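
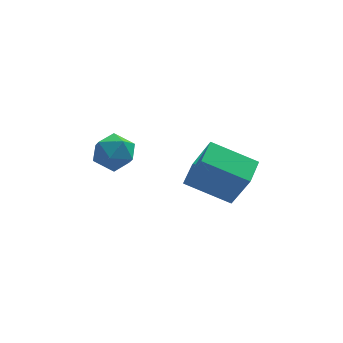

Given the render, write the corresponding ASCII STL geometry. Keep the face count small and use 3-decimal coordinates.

solid 
facet normal -0.958 0.170 0.232
outer loop
vertex -4.144 -4.131 0.024
vertex -3.908 -3.902 0.832
vertex -3.953 -3.299 0.203
endloop
endfacet
facet normal -0.838 0.292 -0.461
outer loop
vertex -4.144 -4.131 0.024
vertex -3.953 -3.299 0.203
vertex -3.671 -3.662 -0.539
endloop
endfacet
facet normal -0.586 -0.309 -0.749
outer loop
vertex -4.144 -4.131 0.024
vertex -3.671 -3.662 -0.539
vertex -3.452 -4.489 -0.369
endloop
endfacet
facet normal -0.549 -0.802 -0.235
outer loop
vertex -4.144 -4.131 0.024
vertex -3.452 -4.489 -0.369
vertex -3.598 -4.638 0.479
endloop
endfacet
facet normal -0.779 -0.506 0.371
outer loop
vertex -4.144 -4.131 0.024
vertex -3.598 -4.638 0.479
vertex -3.908 -3.902 0.832
endloop
endfacet
facet normal -0.332 0.792 -0.513
outer loop
vertex -3.671 -3.662 -0.539
vertex -3.953 -3.299 0.203
vertex -3.142 -3.142 -0.079
endloop
endfacet
facet normal -0.525 0.595 0.608
outer loop
vertex -3.953 -3.299 0.203
vertex -3.908 -3.902 0.832
vertex -3.288 -3.291 0.769
endloop
endfacet
facet normal -0.235 -0.499 0.834
outer loop
vertex -3.908 -3.902 0.832
vertex -3.598 -4.638 0.479
vertex -3.069 -4.118 0.939
endloop
endfacet
facet normal 0.138 -0.979 -0.148
outer loop
vertex -3.598 -4.638 0.479
vertex -3.452 -4.489 -0.369
vertex -2.787 -4.481 0.197
endloop
endfacet
facet normal 0.078 -0.181 -0.980
outer loop
vertex -3.452 -4.489 -0.369
vertex -3.671 -3.662 -0.539
vertex -2.832 -3.878 -0.432
endloop
endfacet
facet normal 0.549 0.802 0.235
outer loop
vertex -2.596 -3.649 0.376
vertex -3.142 -3.142 -0.079
vertex -3.288 -3.291 0.769
endloop
endfacet
facet normal 0.586 0.309 0.749
outer loop
vertex -2.596 -3.649 0.376
vertex -3.288 -3.291 0.769
vertex -3.069 -4.118 0.939
endloop
endfacet
facet normal 0.838 -0.292 0.461
outer loop
vertex -2.596 -3.649 0.376
vertex -3.069 -4.118 0.939
vertex -2.787 -4.481 0.197
endloop
endfacet
facet normal 0.958 -0.170 -0.232
outer loop
vertex -2.596 -3.649 0.376
vertex -2.787 -4.481 0.197
vertex -2.832 -3.878 -0.432
endloop
endfacet
facet normal 0.779 0.506 -0.371
outer loop
vertex -2.596 -3.649 0.376
vertex -2.832 -3.878 -0.432
vertex -3.142 -3.142 -0.079
endloop
endfacet
facet normal -0.138 0.979 0.148
outer loop
vertex -3.288 -3.291 0.769
vertex -3.142 -3.142 -0.079
vertex -3.953 -3.299 0.203
endloop
endfacet
facet normal -0.078 0.181 0.980
outer loop
vertex -3.069 -4.118 0.939
vertex -3.288 -3.291 0.769
vertex -3.908 -3.902 0.832
endloop
endfacet
facet normal 0.332 -0.792 0.513
outer loop
vertex -2.787 -4.481 0.197
vertex -3.069 -4.118 0.939
vertex -3.598 -4.638 0.479
endloop
endfacet
facet normal 0.525 -0.595 -0.608
outer loop
vertex -2.832 -3.878 -0.432
vertex -2.787 -4.481 0.197
vertex -3.452 -4.489 -0.369
endloop
endfacet
facet normal 0.235 0.499 -0.834
outer loop
vertex -3.142 -3.142 -0.079
vertex -2.832 -3.878 -0.432
vertex -3.671 -3.662 -0.539
endloop
endfacet
facet normal -0.846 0.340 0.411
outer loop
vertex -0.319 -4.341 -0.301
vertex 0.189 -3.304 -0.113
vertex -0.879 -3.772 -1.926
endloop
endfacet
facet normal -0.435 -0.886 -0.161
outer loop
vertex 0.771 -4.436 -2.727
vertex -0.319 -4.341 -0.301
vertex -0.879 -3.772 -1.926
endloop
endfacet
facet normal -0.846 0.341 0.410
outer loop
vertex -0.879 -3.772 -1.926
vertex 0.189 -3.304 -0.113
vertex -0.37 -2.735 -1.738
endloop
endfacet
facet normal -0.309 0.314 -0.898
outer loop
vertex -0.37 -2.735 -1.738
vertex 0.771 -4.436 -2.727
vertex -0.879 -3.772 -1.926
endloop
endfacet
facet normal 0.309 -0.314 0.898
outer loop
vertex -0.319 -4.341 -0.301
vertex 1.839 -3.968 -0.914
vertex 0.189 -3.304 -0.113
endloop
endfacet
facet normal -0.435 -0.886 -0.161
outer loop
vertex 1.33 -5.005 -1.102
vertex -0.319 -4.341 -0.301
vertex 0.771 -4.436 -2.727
endloop
endfacet
facet normal 0.309 -0.315 0.897
outer loop
vertex 1.33 -5.005 -1.102
vertex 1.839 -3.968 -0.914
vertex -0.319 -4.341 -0.301
endloop
endfacet
facet normal 0.435 0.886 0.161
outer loop
vertex 0.189 -3.304 -0.113
vertex 1.839 -3.968 -0.914
vertex -0.37 -2.735 -1.738
endloop
endfacet
facet normal -0.309 0.314 -0.897
outer loop
vertex 1.279 -3.399 -2.539
vertex 0.771 -4.436 -2.727
vertex -0.37 -2.735 -1.738
endloop
endfacet
facet normal 0.435 0.886 0.160
outer loop
vertex -0.37 -2.735 -1.738
vertex 1.839 -3.968 -0.914
vertex 1.279 -3.399 -2.539
endloop
endfacet
facet normal 0.846 -0.340 -0.410
outer loop
vertex 1.279 -3.399 -2.539
vertex 1.33 -5.005 -1.102
vertex 0.771 -4.436 -2.727
endloop
endfacet
facet normal 0.846 -0.341 -0.411
outer loop
vertex 1.839 -3.968 -0.914
vertex 1.33 -5.005 -1.102
vertex 1.279 -3.399 -2.539
endloop
endfacet

endsolid


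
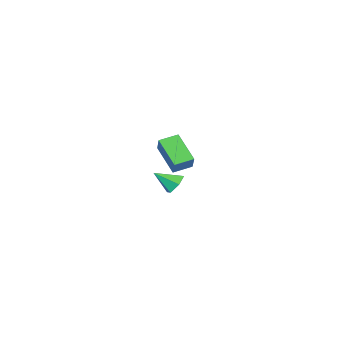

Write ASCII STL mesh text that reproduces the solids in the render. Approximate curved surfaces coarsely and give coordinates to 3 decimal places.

solid 
facet normal -0.950 0.172 0.260
outer loop
vertex 0.641 1.709 4.61
vertex 0.561 2.84 3.567
vertex 0.343 1.072 3.942
endloop
endfacet
facet normal 0.052 -0.734 0.677
outer loop
vertex 1.179 0.92 3.713
vertex 0.641 1.709 4.61
vertex 0.343 1.072 3.942
endloop
endfacet
facet normal -0.950 0.172 0.259
outer loop
vertex 0.343 1.072 3.942
vertex 0.561 2.84 3.567
vertex 0.263 2.202 2.899
endloop
endfacet
facet normal -0.308 -0.657 -0.688
outer loop
vertex 0.263 2.202 2.899
vertex 1.179 0.92 3.713
vertex 0.343 1.072 3.942
endloop
endfacet
facet normal 0.308 0.657 0.688
outer loop
vertex 0.641 1.709 4.61
vertex 1.397 2.688 3.338
vertex 0.561 2.84 3.567
endloop
endfacet
facet normal 0.053 -0.734 0.677
outer loop
vertex 1.477 1.558 4.381
vertex 0.641 1.709 4.61
vertex 1.179 0.92 3.713
endloop
endfacet
facet normal 0.307 0.657 0.688
outer loop
vertex 1.477 1.558 4.381
vertex 1.397 2.688 3.338
vertex 0.641 1.709 4.61
endloop
endfacet
facet normal -0.052 0.734 -0.677
outer loop
vertex 0.561 2.84 3.567
vertex 1.397 2.688 3.338
vertex 0.263 2.202 2.899
endloop
endfacet
facet normal -0.307 -0.657 -0.689
outer loop
vertex 1.099 2.051 2.67
vertex 1.179 0.92 3.713
vertex 0.263 2.202 2.899
endloop
endfacet
facet normal -0.053 0.734 -0.677
outer loop
vertex 0.263 2.202 2.899
vertex 1.397 2.688 3.338
vertex 1.099 2.051 2.67
endloop
endfacet
facet normal 0.950 -0.172 -0.260
outer loop
vertex 1.099 2.051 2.67
vertex 1.477 1.558 4.381
vertex 1.179 0.92 3.713
endloop
endfacet
facet normal 0.950 -0.172 -0.260
outer loop
vertex 1.397 2.688 3.338
vertex 1.477 1.558 4.381
vertex 1.099 2.051 2.67
endloop
endfacet
facet normal -0.717 0.386 -0.581
outer loop
vertex -1.892 -3.349 -0.796
vertex -2.34 -3.689 -0.469
vertex -2.178 -3.091 -0.272
endloop
endfacet
facet normal 0.794 0.591 0.143
outer loop
vertex -1.892 -3.349 -0.796
vertex -2.178 -3.091 -0.272
vertex -1.48 -4.151 0.229
endloop
endfacet
facet normal -0.716 0.386 -0.582
outer loop
vertex -2.178 -3.091 -0.272
vertex -2.34 -3.689 -0.469
vertex -2.626 -3.43 0.055
endloop
endfacet
facet normal 0.205 0.525 0.826
outer loop
vertex -2.178 -3.091 -0.272
vertex -2.626 -3.43 0.055
vertex -1.48 -4.151 0.229
endloop
endfacet
facet normal -0.717 0.385 -0.581
outer loop
vertex -2.626 -3.43 0.055
vertex -2.34 -3.689 -0.469
vertex -2.788 -4.029 -0.142
endloop
endfacet
facet normal -0.285 -0.229 0.931
outer loop
vertex -2.626 -3.43 0.055
vertex -2.788 -4.029 -0.142
vertex -1.48 -4.151 0.229
endloop
endfacet
facet normal -0.717 0.385 -0.582
outer loop
vertex -2.788 -4.029 -0.142
vertex -2.34 -3.689 -0.469
vertex -2.502 -4.287 -0.665
endloop
endfacet
facet normal -0.185 -0.918 0.351
outer loop
vertex -2.788 -4.029 -0.142
vertex -2.502 -4.287 -0.665
vertex -1.48 -4.151 0.229
endloop
endfacet
facet normal -0.717 0.385 -0.582
outer loop
vertex -2.502 -4.287 -0.665
vertex -2.34 -3.689 -0.469
vertex -2.054 -3.947 -0.992
endloop
endfacet
facet normal 0.404 -0.852 -0.332
outer loop
vertex -2.502 -4.287 -0.665
vertex -2.054 -3.947 -0.992
vertex -1.48 -4.151 0.229
endloop
endfacet
facet normal -0.717 0.385 -0.582
outer loop
vertex -2.054 -3.947 -0.992
vertex -2.34 -3.689 -0.469
vertex -1.892 -3.349 -0.796
endloop
endfacet
facet normal 0.894 -0.099 -0.437
outer loop
vertex -2.054 -3.947 -0.992
vertex -1.892 -3.349 -0.796
vertex -1.48 -4.151 0.229
endloop
endfacet

endsolid


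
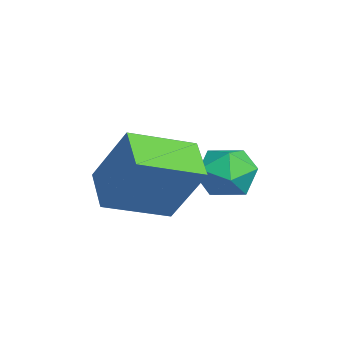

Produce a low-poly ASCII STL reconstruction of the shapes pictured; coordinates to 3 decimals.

solid 
facet normal 0.166 0.939 -0.302
outer loop
vertex 2.187 -0.854 2.328
vertex 1.324 -0.605 2.628
vertex 2.065 -0.547 3.215
endloop
endfacet
facet normal 0.776 0.621 -0.108
outer loop
vertex 2.187 -0.854 2.328
vertex 2.065 -0.547 3.215
vertex 2.632 -1.285 3.043
endloop
endfacet
facet normal 0.859 0.038 -0.511
outer loop
vertex 2.187 -0.854 2.328
vertex 2.632 -1.285 3.043
vertex 2.243 -1.799 2.351
endloop
endfacet
facet normal 0.300 -0.005 -0.954
outer loop
vertex 2.187 -0.854 2.328
vertex 2.243 -1.799 2.351
vertex 1.434 -1.379 2.094
endloop
endfacet
facet normal -0.128 0.551 -0.825
outer loop
vertex 2.187 -0.854 2.328
vertex 1.434 -1.379 2.094
vertex 1.324 -0.605 2.628
endloop
endfacet
facet normal 0.711 0.413 0.569
outer loop
vertex 2.632 -1.285 3.043
vertex 2.065 -0.547 3.215
vertex 2.046 -1.301 3.786
endloop
endfacet
facet normal -0.276 0.926 0.257
outer loop
vertex 2.065 -0.547 3.215
vertex 1.324 -0.605 2.628
vertex 1.237 -0.881 3.529
endloop
endfacet
facet normal -0.753 0.298 -0.587
outer loop
vertex 1.324 -0.605 2.628
vertex 1.434 -1.379 2.094
vertex 0.848 -1.395 2.837
endloop
endfacet
facet normal -0.059 -0.602 -0.797
outer loop
vertex 1.434 -1.379 2.094
vertex 2.243 -1.799 2.351
vertex 1.415 -2.133 2.665
endloop
endfacet
facet normal 0.844 -0.530 -0.081
outer loop
vertex 2.243 -1.799 2.351
vertex 2.632 -1.285 3.043
vertex 2.156 -2.075 3.252
endloop
endfacet
facet normal -0.300 0.005 0.954
outer loop
vertex 1.293 -1.826 3.552
vertex 2.046 -1.301 3.786
vertex 1.237 -0.881 3.529
endloop
endfacet
facet normal -0.859 -0.038 0.511
outer loop
vertex 1.293 -1.826 3.552
vertex 1.237 -0.881 3.529
vertex 0.848 -1.395 2.837
endloop
endfacet
facet normal -0.776 -0.621 0.108
outer loop
vertex 1.293 -1.826 3.552
vertex 0.848 -1.395 2.837
vertex 1.415 -2.133 2.665
endloop
endfacet
facet normal -0.166 -0.939 0.302
outer loop
vertex 1.293 -1.826 3.552
vertex 1.415 -2.133 2.665
vertex 2.156 -2.075 3.252
endloop
endfacet
facet normal 0.128 -0.551 0.825
outer loop
vertex 1.293 -1.826 3.552
vertex 2.156 -2.075 3.252
vertex 2.046 -1.301 3.786
endloop
endfacet
facet normal 0.059 0.602 0.797
outer loop
vertex 1.237 -0.881 3.529
vertex 2.046 -1.301 3.786
vertex 2.065 -0.547 3.215
endloop
endfacet
facet normal -0.844 0.530 0.081
outer loop
vertex 0.848 -1.395 2.837
vertex 1.237 -0.881 3.529
vertex 1.324 -0.605 2.628
endloop
endfacet
facet normal -0.711 -0.413 -0.569
outer loop
vertex 1.415 -2.133 2.665
vertex 0.848 -1.395 2.837
vertex 1.434 -1.379 2.094
endloop
endfacet
facet normal 0.276 -0.926 -0.257
outer loop
vertex 2.156 -2.075 3.252
vertex 1.415 -2.133 2.665
vertex 2.243 -1.799 2.351
endloop
endfacet
facet normal 0.753 -0.298 0.587
outer loop
vertex 2.046 -1.301 3.786
vertex 2.156 -2.075 3.252
vertex 2.632 -1.285 3.043
endloop
endfacet
facet normal -0.316 -0.431 -0.845
outer loop
vertex 3.988 -4.584 2.751
vertex 2.757 -4.817 3.331
vertex 3.343 -2.82 2.092
endloop
endfacet
facet normal 0.891 0.169 -0.421
outer loop
vertex 4.003 -1.923 3.849
vertex 3.988 -4.584 2.751
vertex 3.343 -2.82 2.092
endloop
endfacet
facet normal -0.317 -0.431 -0.845
outer loop
vertex 3.343 -2.82 2.092
vertex 2.757 -4.817 3.331
vertex 2.113 -3.053 2.672
endloop
endfacet
facet normal -0.324 0.886 -0.331
outer loop
vertex 2.113 -3.053 2.672
vertex 4.003 -1.923 3.849
vertex 3.343 -2.82 2.092
endloop
endfacet
facet normal 0.324 -0.886 0.331
outer loop
vertex 3.988 -4.584 2.751
vertex 3.417 -3.92 5.088
vertex 2.757 -4.817 3.331
endloop
endfacet
facet normal 0.892 0.168 -0.420
outer loop
vertex 4.647 -3.687 4.508
vertex 3.988 -4.584 2.751
vertex 4.003 -1.923 3.849
endloop
endfacet
facet normal 0.324 -0.886 0.331
outer loop
vertex 4.647 -3.687 4.508
vertex 3.417 -3.92 5.088
vertex 3.988 -4.584 2.751
endloop
endfacet
facet normal -0.891 -0.168 0.421
outer loop
vertex 2.757 -4.817 3.331
vertex 3.417 -3.92 5.088
vertex 2.113 -3.053 2.672
endloop
endfacet
facet normal -0.324 0.886 -0.331
outer loop
vertex 2.772 -2.156 4.429
vertex 4.003 -1.923 3.849
vertex 2.113 -3.053 2.672
endloop
endfacet
facet normal -0.891 -0.169 0.421
outer loop
vertex 2.113 -3.053 2.672
vertex 3.417 -3.92 5.088
vertex 2.772 -2.156 4.429
endloop
endfacet
facet normal 0.316 0.431 0.845
outer loop
vertex 2.772 -2.156 4.429
vertex 4.647 -3.687 4.508
vertex 4.003 -1.923 3.849
endloop
endfacet
facet normal 0.317 0.431 0.845
outer loop
vertex 3.417 -3.92 5.088
vertex 4.647 -3.687 4.508
vertex 2.772 -2.156 4.429
endloop
endfacet

endsolid


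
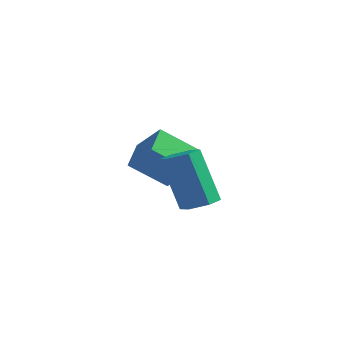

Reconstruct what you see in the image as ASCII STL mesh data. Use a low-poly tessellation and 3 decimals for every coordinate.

solid 
facet normal 0.366 0.017 -0.931
outer loop
vertex 2.971 -0.265 -1.817
vertex 2.446 -0.641 -2.03
vertex 2.402 0.037 -2.035
endloop
endfacet
facet normal 0.408 0.896 0.176
outer loop
vertex 2.971 -0.265 -1.817
vertex 2.402 0.037 -2.035
vertex 2.179 -0.302 0.203
endloop
endfacet
facet normal 0.408 0.896 0.176
outer loop
vertex 2.179 -0.302 0.203
vertex 2.402 0.037 -2.035
vertex 1.61 0.0 -0.015
endloop
endfacet
facet normal -0.365 -0.017 0.931
outer loop
vertex 2.179 -0.302 0.203
vertex 1.61 0.0 -0.015
vertex 1.654 -0.679 -0.01
endloop
endfacet
facet normal 0.364 0.017 -0.931
outer loop
vertex 2.402 0.037 -2.035
vertex 2.446 -0.641 -2.03
vertex 1.877 -0.339 -2.247
endloop
endfacet
facet normal -0.520 0.833 -0.189
outer loop
vertex 2.402 0.037 -2.035
vertex 1.877 -0.339 -2.247
vertex 1.61 0.0 -0.015
endloop
endfacet
facet normal -0.520 0.833 -0.189
outer loop
vertex 1.61 0.0 -0.015
vertex 1.877 -0.339 -2.247
vertex 1.085 -0.376 -0.227
endloop
endfacet
facet normal -0.364 -0.017 0.931
outer loop
vertex 1.61 0.0 -0.015
vertex 1.085 -0.376 -0.227
vertex 1.654 -0.679 -0.01
endloop
endfacet
facet normal 0.365 0.018 -0.931
outer loop
vertex 1.877 -0.339 -2.247
vertex 2.446 -0.641 -2.03
vertex 1.921 -1.018 -2.243
endloop
endfacet
facet normal -0.929 -0.062 -0.365
outer loop
vertex 1.877 -0.339 -2.247
vertex 1.921 -1.018 -2.243
vertex 1.085 -0.376 -0.227
endloop
endfacet
facet normal -0.929 -0.062 -0.365
outer loop
vertex 1.085 -0.376 -0.227
vertex 1.921 -1.018 -2.243
vertex 1.129 -1.055 -0.223
endloop
endfacet
facet normal -0.365 -0.018 0.931
outer loop
vertex 1.085 -0.376 -0.227
vertex 1.129 -1.055 -0.223
vertex 1.654 -0.679 -0.01
endloop
endfacet
facet normal 0.365 0.017 -0.931
outer loop
vertex 1.921 -1.018 -2.243
vertex 2.446 -0.641 -2.03
vertex 2.49 -1.32 -2.025
endloop
endfacet
facet normal -0.408 -0.896 -0.176
outer loop
vertex 1.921 -1.018 -2.243
vertex 2.49 -1.32 -2.025
vertex 1.129 -1.055 -0.223
endloop
endfacet
facet normal -0.408 -0.896 -0.176
outer loop
vertex 1.129 -1.055 -0.223
vertex 2.49 -1.32 -2.025
vertex 1.698 -1.357 -0.005
endloop
endfacet
facet normal -0.366 -0.017 0.931
outer loop
vertex 1.129 -1.055 -0.223
vertex 1.698 -1.357 -0.005
vertex 1.654 -0.679 -0.01
endloop
endfacet
facet normal 0.364 0.017 -0.931
outer loop
vertex 2.49 -1.32 -2.025
vertex 2.446 -0.641 -2.03
vertex 3.015 -0.944 -1.813
endloop
endfacet
facet normal 0.520 -0.833 0.189
outer loop
vertex 2.49 -1.32 -2.025
vertex 3.015 -0.944 -1.813
vertex 1.698 -1.357 -0.005
endloop
endfacet
facet normal 0.520 -0.833 0.189
outer loop
vertex 1.698 -1.357 -0.005
vertex 3.015 -0.944 -1.813
vertex 2.223 -0.981 0.207
endloop
endfacet
facet normal -0.364 -0.017 0.931
outer loop
vertex 1.698 -1.357 -0.005
vertex 2.223 -0.981 0.207
vertex 1.654 -0.679 -0.01
endloop
endfacet
facet normal 0.365 0.018 -0.931
outer loop
vertex 3.015 -0.944 -1.813
vertex 2.446 -0.641 -2.03
vertex 2.971 -0.265 -1.817
endloop
endfacet
facet normal 0.929 0.062 0.365
outer loop
vertex 3.015 -0.944 -1.813
vertex 2.971 -0.265 -1.817
vertex 2.223 -0.981 0.207
endloop
endfacet
facet normal 0.929 0.062 0.365
outer loop
vertex 2.223 -0.981 0.207
vertex 2.971 -0.265 -1.817
vertex 2.179 -0.302 0.203
endloop
endfacet
facet normal -0.365 -0.018 0.931
outer loop
vertex 2.223 -0.981 0.207
vertex 2.179 -0.302 0.203
vertex 1.654 -0.679 -0.01
endloop
endfacet
facet normal -0.734 0.031 -0.679
outer loop
vertex -2.058 1.33 -1.856
vertex -2.519 2.427 -1.308
vertex -1.07 2.257 -2.882
endloop
endfacet
facet normal 0.352 -0.838 -0.418
outer loop
vertex -0.021 2.213 -1.912
vertex -2.058 1.33 -1.856
vertex -1.07 2.257 -2.882
endloop
endfacet
facet normal -0.734 0.031 -0.679
outer loop
vertex -1.07 2.257 -2.882
vertex -2.519 2.427 -1.308
vertex -1.531 3.354 -2.334
endloop
endfacet
facet normal 0.581 0.546 -0.604
outer loop
vertex -1.531 3.354 -2.334
vertex -0.021 2.213 -1.912
vertex -1.07 2.257 -2.882
endloop
endfacet
facet normal -0.581 -0.546 0.604
outer loop
vertex -2.058 1.33 -1.856
vertex -1.47 2.383 -0.338
vertex -2.519 2.427 -1.308
endloop
endfacet
facet normal 0.352 -0.838 -0.418
outer loop
vertex -1.009 1.286 -0.886
vertex -2.058 1.33 -1.856
vertex -0.021 2.213 -1.912
endloop
endfacet
facet normal -0.581 -0.546 0.604
outer loop
vertex -1.009 1.286 -0.886
vertex -1.47 2.383 -0.338
vertex -2.058 1.33 -1.856
endloop
endfacet
facet normal -0.352 0.838 0.418
outer loop
vertex -2.519 2.427 -1.308
vertex -1.47 2.383 -0.338
vertex -1.531 3.354 -2.334
endloop
endfacet
facet normal 0.581 0.546 -0.604
outer loop
vertex -0.482 3.31 -1.364
vertex -0.021 2.213 -1.912
vertex -1.531 3.354 -2.334
endloop
endfacet
facet normal -0.352 0.838 0.418
outer loop
vertex -1.531 3.354 -2.334
vertex -1.47 2.383 -0.338
vertex -0.482 3.31 -1.364
endloop
endfacet
facet normal 0.734 -0.031 0.679
outer loop
vertex -0.482 3.31 -1.364
vertex -1.009 1.286 -0.886
vertex -0.021 2.213 -1.912
endloop
endfacet
facet normal 0.734 -0.031 0.679
outer loop
vertex -1.47 2.383 -0.338
vertex -1.009 1.286 -0.886
vertex -0.482 3.31 -1.364
endloop
endfacet

endsolid


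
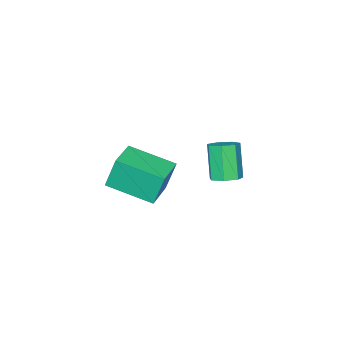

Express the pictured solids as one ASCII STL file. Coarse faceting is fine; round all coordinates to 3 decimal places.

solid 
facet normal -0.919 -0.380 -0.105
outer loop
vertex -3.47 -1.599 1.649
vertex -4.188 0.294 1.09
vertex -3.172 -1.916 0.193
endloop
endfacet
facet normal 0.342 -0.901 0.266
outer loop
vertex -1.812 -1.354 0.35
vertex -3.47 -1.599 1.649
vertex -3.172 -1.916 0.193
endloop
endfacet
facet normal -0.919 -0.380 -0.105
outer loop
vertex -3.172 -1.916 0.193
vertex -4.188 0.294 1.09
vertex -3.89 -0.023 -0.366
endloop
endfacet
facet normal 0.197 -0.208 -0.958
outer loop
vertex -3.89 -0.023 -0.366
vertex -1.812 -1.354 0.35
vertex -3.172 -1.916 0.193
endloop
endfacet
facet normal -0.197 0.208 0.958
outer loop
vertex -3.47 -1.599 1.649
vertex -2.828 0.856 1.247
vertex -4.188 0.294 1.09
endloop
endfacet
facet normal 0.342 -0.901 0.266
outer loop
vertex -2.11 -1.037 1.806
vertex -3.47 -1.599 1.649
vertex -1.812 -1.354 0.35
endloop
endfacet
facet normal -0.197 0.208 0.958
outer loop
vertex -2.11 -1.037 1.806
vertex -2.828 0.856 1.247
vertex -3.47 -1.599 1.649
endloop
endfacet
facet normal -0.342 0.901 -0.266
outer loop
vertex -4.188 0.294 1.09
vertex -2.828 0.856 1.247
vertex -3.89 -0.023 -0.366
endloop
endfacet
facet normal 0.197 -0.208 -0.958
outer loop
vertex -2.53 0.539 -0.209
vertex -1.812 -1.354 0.35
vertex -3.89 -0.023 -0.366
endloop
endfacet
facet normal -0.342 0.901 -0.266
outer loop
vertex -3.89 -0.023 -0.366
vertex -2.828 0.856 1.247
vertex -2.53 0.539 -0.209
endloop
endfacet
facet normal 0.919 0.380 0.105
outer loop
vertex -2.53 0.539 -0.209
vertex -2.11 -1.037 1.806
vertex -1.812 -1.354 0.35
endloop
endfacet
facet normal 0.919 0.380 0.105
outer loop
vertex -2.828 0.856 1.247
vertex -2.11 -1.037 1.806
vertex -2.53 0.539 -0.209
endloop
endfacet
facet normal 0.320 0.365 -0.874
outer loop
vertex -2.334 4.226 3.174
vertex -2.815 3.929 2.874
vertex -2.803 4.518 3.124
endloop
endfacet
facet normal 0.428 0.769 0.476
outer loop
vertex -2.334 4.226 3.174
vertex -2.803 4.518 3.124
vertex -2.843 3.648 4.565
endloop
endfacet
facet normal 0.428 0.769 0.476
outer loop
vertex -2.843 3.648 4.565
vertex -2.803 4.518 3.124
vertex -3.312 3.94 4.515
endloop
endfacet
facet normal -0.319 -0.363 0.875
outer loop
vertex -2.843 3.648 4.565
vertex -3.312 3.94 4.515
vertex -3.325 3.351 4.266
endloop
endfacet
facet normal 0.320 0.365 -0.875
outer loop
vertex -2.803 4.518 3.124
vertex -2.815 3.929 2.874
vertex -3.282 4.367 2.886
endloop
endfacet
facet normal -0.393 0.891 0.226
outer loop
vertex -2.803 4.518 3.124
vertex -3.282 4.367 2.886
vertex -3.312 3.94 4.515
endloop
endfacet
facet normal -0.393 0.891 0.226
outer loop
vertex -3.312 3.94 4.515
vertex -3.282 4.367 2.886
vertex -3.791 3.789 4.277
endloop
endfacet
facet normal -0.320 -0.363 0.875
outer loop
vertex -3.312 3.94 4.515
vertex -3.791 3.789 4.277
vertex -3.325 3.351 4.266
endloop
endfacet
facet normal 0.320 0.365 -0.875
outer loop
vertex -3.282 4.367 2.886
vertex -2.815 3.929 2.874
vertex -3.409 3.886 2.639
endloop
endfacet
facet normal -0.919 0.342 -0.194
outer loop
vertex -3.282 4.367 2.886
vertex -3.409 3.886 2.639
vertex -3.791 3.789 4.277
endloop
endfacet
facet normal -0.919 0.342 -0.194
outer loop
vertex -3.791 3.789 4.277
vertex -3.409 3.886 2.639
vertex -3.918 3.308 4.03
endloop
endfacet
facet normal -0.321 -0.364 0.874
outer loop
vertex -3.791 3.789 4.277
vertex -3.918 3.308 4.03
vertex -3.325 3.351 4.266
endloop
endfacet
facet normal 0.320 0.363 -0.875
outer loop
vertex -3.409 3.886 2.639
vertex -2.815 3.929 2.874
vertex -3.089 3.437 2.57
endloop
endfacet
facet normal -0.752 -0.464 -0.468
outer loop
vertex -3.409 3.886 2.639
vertex -3.089 3.437 2.57
vertex -3.918 3.308 4.03
endloop
endfacet
facet normal -0.753 -0.463 -0.468
outer loop
vertex -3.918 3.308 4.03
vertex -3.089 3.437 2.57
vertex -3.599 2.859 3.961
endloop
endfacet
facet normal -0.322 -0.363 0.875
outer loop
vertex -3.918 3.308 4.03
vertex -3.599 2.859 3.961
vertex -3.325 3.351 4.266
endloop
endfacet
facet normal 0.320 0.363 -0.875
outer loop
vertex -3.089 3.437 2.57
vertex -2.815 3.929 2.874
vertex -2.563 3.359 2.73
endloop
endfacet
facet normal -0.018 -0.921 -0.389
outer loop
vertex -3.089 3.437 2.57
vertex -2.563 3.359 2.73
vertex -3.599 2.859 3.961
endloop
endfacet
facet normal -0.018 -0.921 -0.389
outer loop
vertex -3.599 2.859 3.961
vertex -2.563 3.359 2.73
vertex -3.073 2.781 4.121
endloop
endfacet
facet normal -0.320 -0.364 0.875
outer loop
vertex -3.599 2.859 3.961
vertex -3.073 2.781 4.121
vertex -3.325 3.351 4.266
endloop
endfacet
facet normal 0.322 0.363 -0.874
outer loop
vertex -2.563 3.359 2.73
vertex -2.815 3.929 2.874
vertex -2.227 3.709 2.999
endloop
endfacet
facet normal 0.728 -0.685 -0.018
outer loop
vertex -2.563 3.359 2.73
vertex -2.227 3.709 2.999
vertex -3.073 2.781 4.121
endloop
endfacet
facet normal 0.728 -0.685 -0.018
outer loop
vertex -3.073 2.781 4.121
vertex -2.227 3.709 2.999
vertex -2.736 3.132 4.39
endloop
endfacet
facet normal -0.319 -0.364 0.875
outer loop
vertex -3.073 2.781 4.121
vertex -2.736 3.132 4.39
vertex -3.325 3.351 4.266
endloop
endfacet
facet normal 0.322 0.363 -0.875
outer loop
vertex -2.227 3.709 2.999
vertex -2.815 3.929 2.874
vertex -2.334 4.226 3.174
endloop
endfacet
facet normal 0.928 0.068 0.367
outer loop
vertex -2.227 3.709 2.999
vertex -2.334 4.226 3.174
vertex -2.736 3.132 4.39
endloop
endfacet
facet normal 0.928 0.068 0.368
outer loop
vertex -2.736 3.132 4.39
vertex -2.334 4.226 3.174
vertex -2.843 3.648 4.565
endloop
endfacet
facet normal -0.319 -0.363 0.875
outer loop
vertex -2.736 3.132 4.39
vertex -2.843 3.648 4.565
vertex -3.325 3.351 4.266
endloop
endfacet

endsolid


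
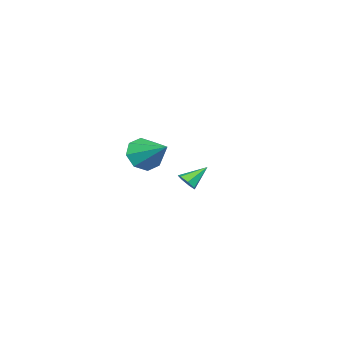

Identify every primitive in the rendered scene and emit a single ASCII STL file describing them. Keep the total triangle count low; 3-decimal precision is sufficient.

solid 
facet normal -0.326 -0.816 -0.477
outer loop
vertex 4.006 3.448 -0.215
vertex 3.665 3.073 0.659
vertex 3.275 3.655 -0.069
endloop
endfacet
facet normal 0.119 0.817 -0.564
outer loop
vertex 4.006 3.448 -0.215
vertex 3.275 3.655 -0.069
vertex 4.295 4.647 1.581
endloop
endfacet
facet normal -0.326 -0.816 -0.477
outer loop
vertex 3.275 3.655 -0.069
vertex 3.665 3.073 0.659
vertex 2.773 3.521 0.503
endloop
endfacet
facet normal -0.476 0.852 -0.218
outer loop
vertex 3.275 3.655 -0.069
vertex 2.773 3.521 0.503
vertex 4.295 4.647 1.581
endloop
endfacet
facet normal -0.326 -0.816 -0.477
outer loop
vertex 2.773 3.521 0.503
vertex 3.665 3.073 0.659
vertex 2.793 3.125 1.167
endloop
endfacet
facet normal -0.708 0.597 0.377
outer loop
vertex 2.773 3.521 0.503
vertex 2.793 3.125 1.167
vertex 4.295 4.647 1.581
endloop
endfacet
facet normal -0.327 -0.816 -0.477
outer loop
vertex 2.793 3.125 1.167
vertex 3.665 3.073 0.659
vertex 3.324 2.698 1.533
endloop
endfacet
facet normal -0.443 0.199 0.874
outer loop
vertex 2.793 3.125 1.167
vertex 3.324 2.698 1.533
vertex 4.295 4.647 1.581
endloop
endfacet
facet normal -0.327 -0.816 -0.477
outer loop
vertex 3.324 2.698 1.533
vertex 3.665 3.073 0.659
vertex 4.054 2.491 1.387
endloop
endfacet
facet normal 0.166 -0.107 0.980
outer loop
vertex 3.324 2.698 1.533
vertex 4.054 2.491 1.387
vertex 4.295 4.647 1.581
endloop
endfacet
facet normal -0.326 -0.816 -0.478
outer loop
vertex 4.054 2.491 1.387
vertex 3.665 3.073 0.659
vertex 4.557 2.625 0.815
endloop
endfacet
facet normal 0.760 -0.142 0.635
outer loop
vertex 4.054 2.491 1.387
vertex 4.557 2.625 0.815
vertex 4.295 4.647 1.581
endloop
endfacet
facet normal -0.327 -0.816 -0.476
outer loop
vertex 4.557 2.625 0.815
vertex 3.665 3.073 0.659
vertex 4.536 3.021 0.151
endloop
endfacet
facet normal 0.993 0.115 0.037
outer loop
vertex 4.557 2.625 0.815
vertex 4.536 3.021 0.151
vertex 4.295 4.647 1.581
endloop
endfacet
facet normal -0.327 -0.815 -0.478
outer loop
vertex 4.536 3.021 0.151
vertex 3.665 3.073 0.659
vertex 4.006 3.448 -0.215
endloop
endfacet
facet normal 0.728 0.511 -0.458
outer loop
vertex 4.536 3.021 0.151
vertex 4.006 3.448 -0.215
vertex 4.295 4.647 1.581
endloop
endfacet
facet normal 0.631 -0.479 -0.610
outer loop
vertex -2.183 1.762 -2.86
vertex -2.556 1.895 -3.35
vertex -2.076 2.232 -3.118
endloop
endfacet
facet normal 0.467 0.341 0.815
outer loop
vertex -2.183 1.762 -2.86
vertex -2.076 2.232 -3.118
vertex -3.464 2.585 -2.47
endloop
endfacet
facet normal 0.631 -0.477 -0.612
outer loop
vertex -2.076 2.232 -3.118
vertex -2.556 1.895 -3.35
vertex -2.331 2.449 -3.55
endloop
endfacet
facet normal 0.347 0.904 0.250
outer loop
vertex -2.076 2.232 -3.118
vertex -2.331 2.449 -3.55
vertex -3.464 2.585 -2.47
endloop
endfacet
facet normal 0.632 -0.477 -0.610
outer loop
vertex -2.331 2.449 -3.55
vertex -2.556 1.895 -3.35
vertex -2.754 2.249 -3.832
endloop
endfacet
facet normal -0.210 0.918 -0.336
outer loop
vertex -2.331 2.449 -3.55
vertex -2.754 2.249 -3.832
vertex -3.464 2.585 -2.47
endloop
endfacet
facet normal 0.630 -0.479 -0.611
outer loop
vertex -2.754 2.249 -3.832
vertex -2.556 1.895 -3.35
vertex -3.029 1.783 -3.75
endloop
endfacet
facet normal -0.782 0.373 -0.500
outer loop
vertex -2.754 2.249 -3.832
vertex -3.029 1.783 -3.75
vertex -3.464 2.585 -2.47
endloop
endfacet
facet normal 0.630 -0.479 -0.611
outer loop
vertex -3.029 1.783 -3.75
vertex -2.556 1.895 -3.35
vertex -2.947 1.402 -3.367
endloop
endfacet
facet normal -0.940 -0.321 -0.118
outer loop
vertex -3.029 1.783 -3.75
vertex -2.947 1.402 -3.367
vertex -3.464 2.585 -2.47
endloop
endfacet
facet normal 0.630 -0.478 -0.612
outer loop
vertex -2.947 1.402 -3.367
vertex -2.556 1.895 -3.35
vertex -2.57 1.392 -2.971
endloop
endfacet
facet normal -0.564 -0.641 0.521
outer loop
vertex -2.947 1.402 -3.367
vertex -2.57 1.392 -2.971
vertex -3.464 2.585 -2.47
endloop
endfacet
facet normal 0.632 -0.478 -0.611
outer loop
vertex -2.57 1.392 -2.971
vertex -2.556 1.895 -3.35
vertex -2.183 1.762 -2.86
endloop
endfacet
facet normal 0.063 -0.346 0.936
outer loop
vertex -2.57 1.392 -2.971
vertex -2.183 1.762 -2.86
vertex -3.464 2.585 -2.47
endloop
endfacet

endsolid


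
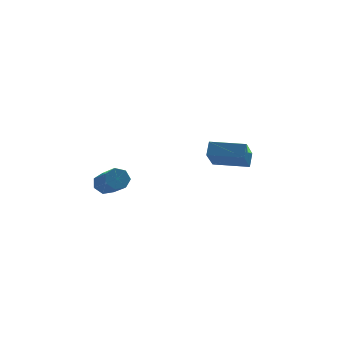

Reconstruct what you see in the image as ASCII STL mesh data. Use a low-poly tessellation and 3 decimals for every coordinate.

solid 
facet normal -0.873 0.486 -0.030
outer loop
vertex 2.152 -2.991 2.512
vertex 2.727 -2.028 1.371
vertex 1.882 -3.511 1.937
endloop
endfacet
facet normal -0.360 -0.602 0.713
outer loop
vertex 3.393 -4.352 1.989
vertex 2.152 -2.991 2.512
vertex 1.882 -3.511 1.937
endloop
endfacet
facet normal -0.873 0.486 -0.030
outer loop
vertex 1.882 -3.511 1.937
vertex 2.727 -2.028 1.371
vertex 2.458 -2.547 0.797
endloop
endfacet
facet normal -0.328 -0.633 -0.701
outer loop
vertex 2.458 -2.547 0.797
vertex 3.393 -4.352 1.989
vertex 1.882 -3.511 1.937
endloop
endfacet
facet normal 0.329 0.634 0.700
outer loop
vertex 2.152 -2.991 2.512
vertex 4.238 -2.869 1.423
vertex 2.727 -2.028 1.371
endloop
endfacet
facet normal -0.360 -0.602 0.713
outer loop
vertex 3.662 -3.833 2.563
vertex 2.152 -2.991 2.512
vertex 3.393 -4.352 1.989
endloop
endfacet
facet normal 0.329 0.633 0.701
outer loop
vertex 3.662 -3.833 2.563
vertex 4.238 -2.869 1.423
vertex 2.152 -2.991 2.512
endloop
endfacet
facet normal 0.360 0.602 -0.713
outer loop
vertex 2.727 -2.028 1.371
vertex 4.238 -2.869 1.423
vertex 2.458 -2.547 0.797
endloop
endfacet
facet normal -0.329 -0.633 -0.700
outer loop
vertex 3.968 -3.389 0.848
vertex 3.393 -4.352 1.989
vertex 2.458 -2.547 0.797
endloop
endfacet
facet normal 0.360 0.602 -0.713
outer loop
vertex 2.458 -2.547 0.797
vertex 4.238 -2.869 1.423
vertex 3.968 -3.389 0.848
endloop
endfacet
facet normal 0.873 -0.486 0.030
outer loop
vertex 3.968 -3.389 0.848
vertex 3.662 -3.833 2.563
vertex 3.393 -4.352 1.989
endloop
endfacet
facet normal 0.873 -0.486 0.030
outer loop
vertex 4.238 -2.869 1.423
vertex 3.662 -3.833 2.563
vertex 3.968 -3.389 0.848
endloop
endfacet
facet normal -0.141 0.808 -0.572
outer loop
vertex -2.1 -3.205 0.474
vertex -2.698 -3.225 0.593
vertex -2.259 -2.932 0.899
endloop
endfacet
facet normal 0.943 0.285 0.170
outer loop
vertex -2.1 -3.205 0.474
vertex -2.259 -2.932 0.899
vertex -1.864 -4.555 1.428
endloop
endfacet
facet normal 0.943 0.285 0.170
outer loop
vertex -1.864 -4.555 1.428
vertex -2.259 -2.932 0.899
vertex -2.023 -4.282 1.853
endloop
endfacet
facet normal 0.141 -0.808 0.572
outer loop
vertex -1.864 -4.555 1.428
vertex -2.023 -4.282 1.853
vertex -2.462 -4.575 1.547
endloop
endfacet
facet normal -0.142 0.809 -0.571
outer loop
vertex -2.259 -2.932 0.899
vertex -2.698 -3.225 0.593
vertex -2.748 -2.88 1.094
endloop
endfacet
facet normal 0.354 0.580 0.733
outer loop
vertex -2.259 -2.932 0.899
vertex -2.748 -2.88 1.094
vertex -2.023 -4.282 1.853
endloop
endfacet
facet normal 0.354 0.580 0.734
outer loop
vertex -2.023 -4.282 1.853
vertex -2.748 -2.88 1.094
vertex -2.513 -4.23 2.048
endloop
endfacet
facet normal 0.142 -0.809 0.571
outer loop
vertex -2.023 -4.282 1.853
vertex -2.513 -4.23 2.048
vertex -2.462 -4.575 1.547
endloop
endfacet
facet normal -0.141 0.809 -0.571
outer loop
vertex -2.748 -2.88 1.094
vertex -2.698 -3.225 0.593
vertex -3.2 -3.088 0.911
endloop
endfacet
facet normal -0.503 0.439 0.745
outer loop
vertex -2.748 -2.88 1.094
vertex -3.2 -3.088 0.911
vertex -2.513 -4.23 2.048
endloop
endfacet
facet normal -0.504 0.438 0.744
outer loop
vertex -2.513 -4.23 2.048
vertex -3.2 -3.088 0.911
vertex -2.964 -4.438 1.865
endloop
endfacet
facet normal 0.141 -0.809 0.571
outer loop
vertex -2.513 -4.23 2.048
vertex -2.964 -4.438 1.865
vertex -2.462 -4.575 1.547
endloop
endfacet
facet normal -0.141 0.808 -0.571
outer loop
vertex -3.2 -3.088 0.911
vertex -2.698 -3.225 0.593
vertex -3.273 -3.399 0.489
endloop
endfacet
facet normal -0.980 -0.034 0.195
outer loop
vertex -3.2 -3.088 0.911
vertex -3.273 -3.399 0.489
vertex -2.964 -4.438 1.865
endloop
endfacet
facet normal -0.980 -0.032 0.196
outer loop
vertex -2.964 -4.438 1.865
vertex -3.273 -3.399 0.489
vertex -3.038 -4.749 1.443
endloop
endfacet
facet normal 0.141 -0.809 0.571
outer loop
vertex -2.964 -4.438 1.865
vertex -3.038 -4.749 1.443
vertex -2.462 -4.575 1.547
endloop
endfacet
facet normal -0.141 0.809 -0.571
outer loop
vertex -3.273 -3.399 0.489
vertex -2.698 -3.225 0.593
vertex -2.913 -3.579 0.145
endloop
endfacet
facet normal -0.720 -0.480 -0.502
outer loop
vertex -3.273 -3.399 0.489
vertex -2.913 -3.579 0.145
vertex -3.038 -4.749 1.443
endloop
endfacet
facet normal -0.720 -0.480 -0.502
outer loop
vertex -3.038 -4.749 1.443
vertex -2.913 -3.579 0.145
vertex -2.678 -4.929 1.099
endloop
endfacet
facet normal 0.141 -0.809 0.571
outer loop
vertex -3.038 -4.749 1.443
vertex -2.678 -4.929 1.099
vertex -2.462 -4.575 1.547
endloop
endfacet
facet normal -0.141 0.809 -0.571
outer loop
vertex -2.913 -3.579 0.145
vertex -2.698 -3.225 0.593
vertex -2.391 -3.492 0.139
endloop
endfacet
facet normal 0.085 -0.565 -0.821
outer loop
vertex -2.913 -3.579 0.145
vertex -2.391 -3.492 0.139
vertex -2.678 -4.929 1.099
endloop
endfacet
facet normal 0.083 -0.565 -0.821
outer loop
vertex -2.678 -4.929 1.099
vertex -2.391 -3.492 0.139
vertex -2.155 -4.843 1.093
endloop
endfacet
facet normal 0.140 -0.809 0.572
outer loop
vertex -2.678 -4.929 1.099
vertex -2.155 -4.843 1.093
vertex -2.462 -4.575 1.547
endloop
endfacet
facet normal -0.141 0.809 -0.571
outer loop
vertex -2.391 -3.492 0.139
vertex -2.698 -3.225 0.593
vertex -2.1 -3.205 0.474
endloop
endfacet
facet normal 0.823 -0.225 -0.522
outer loop
vertex -2.391 -3.492 0.139
vertex -2.1 -3.205 0.474
vertex -2.155 -4.843 1.093
endloop
endfacet
facet normal 0.823 -0.225 -0.522
outer loop
vertex -2.155 -4.843 1.093
vertex -2.1 -3.205 0.474
vertex -1.864 -4.555 1.428
endloop
endfacet
facet normal 0.141 -0.808 0.572
outer loop
vertex -2.155 -4.843 1.093
vertex -1.864 -4.555 1.428
vertex -2.462 -4.575 1.547
endloop
endfacet

endsolid


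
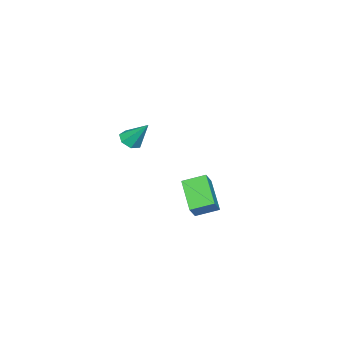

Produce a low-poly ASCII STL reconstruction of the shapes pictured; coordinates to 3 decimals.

solid 
facet normal -0.019 -0.622 -0.783
outer loop
vertex 2.062 -2.938 2.341
vertex 1.785 -2.492 1.993
vertex 2.4 -2.606 2.069
endloop
endfacet
facet normal 0.744 -0.250 0.619
outer loop
vertex 2.062 -2.938 2.341
vertex 2.4 -2.606 2.069
vertex 1.815 -1.528 3.207
endloop
endfacet
facet normal -0.019 -0.622 -0.783
outer loop
vertex 2.4 -2.606 2.069
vertex 1.785 -2.492 1.993
vertex 2.275 -2.188 1.74
endloop
endfacet
facet normal 0.921 0.371 0.122
outer loop
vertex 2.4 -2.606 2.069
vertex 2.275 -2.188 1.74
vertex 1.815 -1.528 3.207
endloop
endfacet
facet normal -0.018 -0.622 -0.783
outer loop
vertex 2.275 -2.188 1.74
vertex 1.785 -2.492 1.993
vertex 1.781 -1.999 1.601
endloop
endfacet
facet normal 0.409 0.873 -0.265
outer loop
vertex 2.275 -2.188 1.74
vertex 1.781 -1.999 1.601
vertex 1.815 -1.528 3.207
endloop
endfacet
facet normal -0.021 -0.622 -0.782
outer loop
vertex 1.781 -1.999 1.601
vertex 1.785 -2.492 1.993
vertex 1.29 -2.181 1.759
endloop
endfacet
facet normal -0.406 0.879 -0.249
outer loop
vertex 1.781 -1.999 1.601
vertex 1.29 -2.181 1.759
vertex 1.815 -1.528 3.207
endloop
endfacet
facet normal -0.020 -0.622 -0.783
outer loop
vertex 1.29 -2.181 1.759
vertex 1.785 -2.492 1.993
vertex 1.172 -2.598 2.093
endloop
endfacet
facet normal -0.910 0.383 0.157
outer loop
vertex 1.29 -2.181 1.759
vertex 1.172 -2.598 2.093
vertex 1.815 -1.528 3.207
endloop
endfacet
facet normal -0.020 -0.622 -0.783
outer loop
vertex 1.172 -2.598 2.093
vertex 1.785 -2.492 1.993
vertex 1.516 -2.935 2.352
endloop
endfacet
facet normal -0.723 -0.240 0.648
outer loop
vertex 1.172 -2.598 2.093
vertex 1.516 -2.935 2.352
vertex 1.815 -1.528 3.207
endloop
endfacet
facet normal -0.019 -0.622 -0.782
outer loop
vertex 1.516 -2.935 2.352
vertex 1.785 -2.492 1.993
vertex 2.062 -2.938 2.341
endloop
endfacet
facet normal 0.014 -0.521 0.853
outer loop
vertex 1.516 -2.935 2.352
vertex 2.062 -2.938 2.341
vertex 1.815 -1.528 3.207
endloop
endfacet
facet normal -0.615 -0.579 0.535
outer loop
vertex -2.787 -2.431 -2.915
vertex -3.384 -1.389 -2.473
vertex -3.385 -2.466 -3.64
endloop
endfacet
facet normal 0.466 -0.815 -0.345
outer loop
vertex -2.136 -1.291 -4.727
vertex -2.787 -2.431 -2.915
vertex -3.385 -2.466 -3.64
endloop
endfacet
facet normal -0.615 -0.579 0.535
outer loop
vertex -3.385 -2.466 -3.64
vertex -3.384 -1.389 -2.473
vertex -3.982 -1.424 -3.198
endloop
endfacet
facet normal -0.636 -0.037 -0.771
outer loop
vertex -3.982 -1.424 -3.198
vertex -2.136 -1.291 -4.727
vertex -3.385 -2.466 -3.64
endloop
endfacet
facet normal 0.636 0.037 0.771
outer loop
vertex -2.787 -2.431 -2.915
vertex -2.135 -0.214 -3.56
vertex -3.384 -1.389 -2.473
endloop
endfacet
facet normal 0.466 -0.815 -0.345
outer loop
vertex -1.538 -1.256 -4.002
vertex -2.787 -2.431 -2.915
vertex -2.136 -1.291 -4.727
endloop
endfacet
facet normal 0.636 0.037 0.771
outer loop
vertex -1.538 -1.256 -4.002
vertex -2.135 -0.214 -3.56
vertex -2.787 -2.431 -2.915
endloop
endfacet
facet normal -0.466 0.815 0.345
outer loop
vertex -3.384 -1.389 -2.473
vertex -2.135 -0.214 -3.56
vertex -3.982 -1.424 -3.198
endloop
endfacet
facet normal -0.636 -0.037 -0.771
outer loop
vertex -2.733 -0.249 -4.285
vertex -2.136 -1.291 -4.727
vertex -3.982 -1.424 -3.198
endloop
endfacet
facet normal -0.466 0.815 0.345
outer loop
vertex -3.982 -1.424 -3.198
vertex -2.135 -0.214 -3.56
vertex -2.733 -0.249 -4.285
endloop
endfacet
facet normal 0.615 0.579 -0.535
outer loop
vertex -2.733 -0.249 -4.285
vertex -1.538 -1.256 -4.002
vertex -2.136 -1.291 -4.727
endloop
endfacet
facet normal 0.615 0.579 -0.535
outer loop
vertex -2.135 -0.214 -3.56
vertex -1.538 -1.256 -4.002
vertex -2.733 -0.249 -4.285
endloop
endfacet

endsolid


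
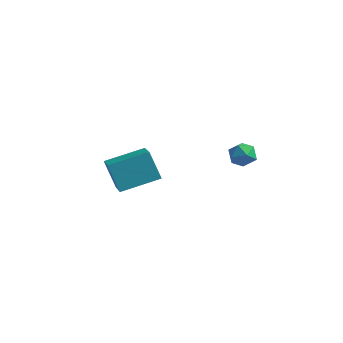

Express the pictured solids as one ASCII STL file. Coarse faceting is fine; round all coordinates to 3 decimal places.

solid 
facet normal 0.378 -0.140 0.915
outer loop
vertex 1.782 -2.214 0.589
vertex 1.281 -2.585 0.739
vertex 1.807 -2.846 0.482
endloop
endfacet
facet normal 0.899 -0.038 0.437
outer loop
vertex 1.782 -2.214 0.589
vertex 1.807 -2.846 0.482
vertex 2.037 -2.437 0.045
endloop
endfacet
facet normal 0.793 0.596 0.128
outer loop
vertex 1.782 -2.214 0.589
vertex 2.037 -2.437 0.045
vertex 1.653 -1.923 0.032
endloop
endfacet
facet normal 0.207 0.886 0.415
outer loop
vertex 1.782 -2.214 0.589
vertex 1.653 -1.923 0.032
vertex 1.186 -2.015 0.462
endloop
endfacet
facet normal -0.049 0.430 0.902
outer loop
vertex 1.782 -2.214 0.589
vertex 1.186 -2.015 0.462
vertex 1.281 -2.585 0.739
endloop
endfacet
facet normal 0.838 -0.542 -0.066
outer loop
vertex 2.037 -2.437 0.045
vertex 1.807 -2.846 0.482
vertex 1.694 -2.945 -0.142
endloop
endfacet
facet normal -0.004 -0.706 0.708
outer loop
vertex 1.807 -2.846 0.482
vertex 1.281 -2.585 0.739
vertex 1.227 -3.037 0.288
endloop
endfacet
facet normal -0.695 0.217 0.685
outer loop
vertex 1.281 -2.585 0.739
vertex 1.186 -2.015 0.462
vertex 0.843 -2.523 0.275
endloop
endfacet
facet normal -0.281 0.955 -0.101
outer loop
vertex 1.186 -2.015 0.462
vertex 1.653 -1.923 0.032
vertex 1.073 -2.114 -0.162
endloop
endfacet
facet normal 0.668 0.484 -0.565
outer loop
vertex 1.653 -1.923 0.032
vertex 2.037 -2.437 0.045
vertex 1.599 -2.375 -0.419
endloop
endfacet
facet normal -0.207 -0.886 -0.415
outer loop
vertex 1.098 -2.746 -0.269
vertex 1.694 -2.945 -0.142
vertex 1.227 -3.037 0.288
endloop
endfacet
facet normal -0.793 -0.596 -0.128
outer loop
vertex 1.098 -2.746 -0.269
vertex 1.227 -3.037 0.288
vertex 0.843 -2.523 0.275
endloop
endfacet
facet normal -0.899 0.038 -0.437
outer loop
vertex 1.098 -2.746 -0.269
vertex 0.843 -2.523 0.275
vertex 1.073 -2.114 -0.162
endloop
endfacet
facet normal -0.378 0.140 -0.915
outer loop
vertex 1.098 -2.746 -0.269
vertex 1.073 -2.114 -0.162
vertex 1.599 -2.375 -0.419
endloop
endfacet
facet normal 0.049 -0.430 -0.902
outer loop
vertex 1.098 -2.746 -0.269
vertex 1.599 -2.375 -0.419
vertex 1.694 -2.945 -0.142
endloop
endfacet
facet normal 0.281 -0.955 0.101
outer loop
vertex 1.227 -3.037 0.288
vertex 1.694 -2.945 -0.142
vertex 1.807 -2.846 0.482
endloop
endfacet
facet normal -0.668 -0.484 0.565
outer loop
vertex 0.843 -2.523 0.275
vertex 1.227 -3.037 0.288
vertex 1.281 -2.585 0.739
endloop
endfacet
facet normal -0.838 0.542 0.066
outer loop
vertex 1.073 -2.114 -0.162
vertex 0.843 -2.523 0.275
vertex 1.186 -2.015 0.462
endloop
endfacet
facet normal 0.004 0.706 -0.708
outer loop
vertex 1.599 -2.375 -0.419
vertex 1.073 -2.114 -0.162
vertex 1.653 -1.923 0.032
endloop
endfacet
facet normal 0.695 -0.217 -0.685
outer loop
vertex 1.694 -2.945 -0.142
vertex 1.599 -2.375 -0.419
vertex 2.037 -2.437 0.045
endloop
endfacet
facet normal -0.541 0.708 -0.455
outer loop
vertex -4.657 -2.836 -2.098
vertex -3.425 -1.604 -1.647
vertex -3.969 -3.084 -3.303
endloop
endfacet
facet normal -0.685 -0.684 -0.250
outer loop
vertex -3.195 -4.096 -2.653
vertex -4.657 -2.836 -2.098
vertex -3.969 -3.084 -3.303
endloop
endfacet
facet normal -0.541 0.708 -0.455
outer loop
vertex -3.969 -3.084 -3.303
vertex -3.425 -1.604 -1.647
vertex -2.736 -1.852 -2.852
endloop
endfacet
facet normal 0.488 -0.176 -0.855
outer loop
vertex -2.736 -1.852 -2.852
vertex -3.195 -4.096 -2.653
vertex -3.969 -3.084 -3.303
endloop
endfacet
facet normal -0.488 0.175 0.855
outer loop
vertex -4.657 -2.836 -2.098
vertex -2.651 -2.616 -0.997
vertex -3.425 -1.604 -1.647
endloop
endfacet
facet normal -0.685 -0.684 -0.251
outer loop
vertex -3.884 -3.848 -1.448
vertex -4.657 -2.836 -2.098
vertex -3.195 -4.096 -2.653
endloop
endfacet
facet normal -0.488 0.176 0.855
outer loop
vertex -3.884 -3.848 -1.448
vertex -2.651 -2.616 -0.997
vertex -4.657 -2.836 -2.098
endloop
endfacet
facet normal 0.685 0.685 0.251
outer loop
vertex -3.425 -1.604 -1.647
vertex -2.651 -2.616 -0.997
vertex -2.736 -1.852 -2.852
endloop
endfacet
facet normal 0.489 -0.176 -0.855
outer loop
vertex -1.963 -2.864 -2.202
vertex -3.195 -4.096 -2.653
vertex -2.736 -1.852 -2.852
endloop
endfacet
facet normal 0.685 0.684 0.250
outer loop
vertex -2.736 -1.852 -2.852
vertex -2.651 -2.616 -0.997
vertex -1.963 -2.864 -2.202
endloop
endfacet
facet normal 0.541 -0.707 0.455
outer loop
vertex -1.963 -2.864 -2.202
vertex -3.884 -3.848 -1.448
vertex -3.195 -4.096 -2.653
endloop
endfacet
facet normal 0.541 -0.708 0.454
outer loop
vertex -2.651 -2.616 -0.997
vertex -3.884 -3.848 -1.448
vertex -1.963 -2.864 -2.202
endloop
endfacet

endsolid


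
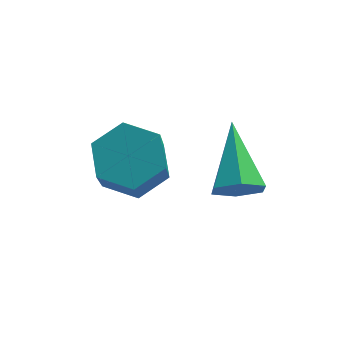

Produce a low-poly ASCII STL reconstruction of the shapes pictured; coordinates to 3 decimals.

solid 
facet normal 0.073 0.572 -0.817
outer loop
vertex -2.402 3.887 2.019
vertex -3.322 4.262 2.2
vertex -2.507 4.714 2.589
endloop
endfacet
facet normal 0.992 0.044 0.119
outer loop
vertex -2.402 3.887 2.019
vertex -2.507 4.714 2.589
vertex -2.537 2.823 3.539
endloop
endfacet
facet normal 0.992 0.044 0.120
outer loop
vertex -2.537 2.823 3.539
vertex -2.507 4.714 2.589
vertex -2.643 3.65 4.109
endloop
endfacet
facet normal -0.072 -0.572 0.817
outer loop
vertex -2.537 2.823 3.539
vertex -2.643 3.65 4.109
vertex -3.458 3.198 3.72
endloop
endfacet
facet normal 0.072 0.572 -0.817
outer loop
vertex -2.507 4.714 2.589
vertex -3.322 4.262 2.2
vertex -3.428 5.089 2.77
endloop
endfacet
facet normal 0.406 0.731 0.548
outer loop
vertex -2.507 4.714 2.589
vertex -3.428 5.089 2.77
vertex -2.643 3.65 4.109
endloop
endfacet
facet normal 0.406 0.731 0.548
outer loop
vertex -2.643 3.65 4.109
vertex -3.428 5.089 2.77
vertex -3.563 4.025 4.29
endloop
endfacet
facet normal -0.073 -0.572 0.817
outer loop
vertex -2.643 3.65 4.109
vertex -3.563 4.025 4.29
vertex -3.458 3.198 3.72
endloop
endfacet
facet normal 0.072 0.572 -0.817
outer loop
vertex -3.428 5.089 2.77
vertex -3.322 4.262 2.2
vertex -4.243 4.637 2.381
endloop
endfacet
facet normal -0.586 0.687 0.429
outer loop
vertex -3.428 5.089 2.77
vertex -4.243 4.637 2.381
vertex -3.563 4.025 4.29
endloop
endfacet
facet normal -0.586 0.687 0.429
outer loop
vertex -3.563 4.025 4.29
vertex -4.243 4.637 2.381
vertex -4.378 3.573 3.901
endloop
endfacet
facet normal -0.073 -0.572 0.817
outer loop
vertex -3.563 4.025 4.29
vertex -4.378 3.573 3.901
vertex -3.458 3.198 3.72
endloop
endfacet
facet normal 0.072 0.572 -0.817
outer loop
vertex -4.243 4.637 2.381
vertex -3.322 4.262 2.2
vertex -4.137 3.81 1.811
endloop
endfacet
facet normal -0.992 -0.045 -0.119
outer loop
vertex -4.243 4.637 2.381
vertex -4.137 3.81 1.811
vertex -4.378 3.573 3.901
endloop
endfacet
facet normal -0.992 -0.044 -0.119
outer loop
vertex -4.378 3.573 3.901
vertex -4.137 3.81 1.811
vertex -4.273 2.746 3.331
endloop
endfacet
facet normal -0.073 -0.572 0.817
outer loop
vertex -4.378 3.573 3.901
vertex -4.273 2.746 3.331
vertex -3.458 3.198 3.72
endloop
endfacet
facet normal 0.073 0.572 -0.817
outer loop
vertex -4.137 3.81 1.811
vertex -3.322 4.262 2.2
vertex -3.217 3.435 1.63
endloop
endfacet
facet normal -0.406 -0.731 -0.548
outer loop
vertex -4.137 3.81 1.811
vertex -3.217 3.435 1.63
vertex -4.273 2.746 3.331
endloop
endfacet
facet normal -0.406 -0.732 -0.548
outer loop
vertex -4.273 2.746 3.331
vertex -3.217 3.435 1.63
vertex -3.352 2.371 3.15
endloop
endfacet
facet normal -0.072 -0.572 0.817
outer loop
vertex -4.273 2.746 3.331
vertex -3.352 2.371 3.15
vertex -3.458 3.198 3.72
endloop
endfacet
facet normal 0.073 0.572 -0.817
outer loop
vertex -3.217 3.435 1.63
vertex -3.322 4.262 2.2
vertex -2.402 3.887 2.019
endloop
endfacet
facet normal 0.586 -0.687 -0.429
outer loop
vertex -3.217 3.435 1.63
vertex -2.402 3.887 2.019
vertex -3.352 2.371 3.15
endloop
endfacet
facet normal 0.586 -0.687 -0.429
outer loop
vertex -3.352 2.371 3.15
vertex -2.402 3.887 2.019
vertex -2.537 2.823 3.539
endloop
endfacet
facet normal -0.072 -0.572 0.817
outer loop
vertex -3.352 2.371 3.15
vertex -2.537 2.823 3.539
vertex -3.458 3.198 3.72
endloop
endfacet
facet normal 0.020 -0.873 -0.488
outer loop
vertex -0.165 2.19 3.056
vertex -0.791 1.986 3.395
vertex -0.821 2.346 2.75
endloop
endfacet
facet normal 0.437 0.678 -0.591
outer loop
vertex -0.165 2.19 3.056
vertex -0.821 2.346 2.75
vertex -0.829 3.794 4.405
endloop
endfacet
facet normal 0.019 -0.873 -0.488
outer loop
vertex -0.821 2.346 2.75
vertex -0.791 1.986 3.395
vertex -1.446 2.143 3.089
endloop
endfacet
facet normal -0.516 0.644 -0.566
outer loop
vertex -0.821 2.346 2.75
vertex -1.446 2.143 3.089
vertex -0.829 3.794 4.405
endloop
endfacet
facet normal 0.018 -0.873 -0.487
outer loop
vertex -1.446 2.143 3.089
vertex -0.791 1.986 3.395
vertex -1.416 1.783 3.735
endloop
endfacet
facet normal -0.960 0.224 0.169
outer loop
vertex -1.446 2.143 3.089
vertex -1.416 1.783 3.735
vertex -0.829 3.794 4.405
endloop
endfacet
facet normal 0.019 -0.874 -0.486
outer loop
vertex -1.416 1.783 3.735
vertex -0.791 1.986 3.395
vertex -0.761 1.627 4.041
endloop
endfacet
facet normal -0.449 -0.162 0.879
outer loop
vertex -1.416 1.783 3.735
vertex -0.761 1.627 4.041
vertex -0.829 3.794 4.405
endloop
endfacet
facet normal 0.020 -0.874 -0.486
outer loop
vertex -0.761 1.627 4.041
vertex -0.791 1.986 3.395
vertex -0.136 1.83 3.702
endloop
endfacet
facet normal 0.505 -0.128 0.854
outer loop
vertex -0.761 1.627 4.041
vertex -0.136 1.83 3.702
vertex -0.829 3.794 4.405
endloop
endfacet
facet normal 0.021 -0.873 -0.487
outer loop
vertex -0.136 1.83 3.702
vertex -0.791 1.986 3.395
vertex -0.165 2.19 3.056
endloop
endfacet
facet normal 0.949 0.292 0.120
outer loop
vertex -0.136 1.83 3.702
vertex -0.165 2.19 3.056
vertex -0.829 3.794 4.405
endloop
endfacet

endsolid


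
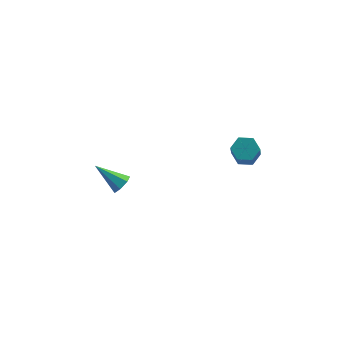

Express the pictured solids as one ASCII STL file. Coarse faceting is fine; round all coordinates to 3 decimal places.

solid 
facet normal 0.776 -0.255 -0.577
outer loop
vertex -2.609 -2.702 -2.17
vertex -3.042 -3.044 -2.601
vertex -2.84 -2.374 -2.626
endloop
endfacet
facet normal 0.245 0.842 0.481
outer loop
vertex -2.609 -2.702 -2.17
vertex -2.84 -2.374 -2.626
vertex -4.578 -2.536 -1.459
endloop
endfacet
facet normal 0.776 -0.255 -0.577
outer loop
vertex -2.84 -2.374 -2.626
vertex -3.042 -3.044 -2.601
vertex -3.223 -2.55 -3.063
endloop
endfacet
facet normal -0.219 0.956 -0.193
outer loop
vertex -2.84 -2.374 -2.626
vertex -3.223 -2.55 -3.063
vertex -4.578 -2.536 -1.459
endloop
endfacet
facet normal 0.775 -0.256 -0.577
outer loop
vertex -3.223 -2.55 -3.063
vertex -3.042 -3.044 -2.601
vertex -3.47 -3.098 -3.152
endloop
endfacet
facet normal -0.695 0.409 -0.591
outer loop
vertex -3.223 -2.55 -3.063
vertex -3.47 -3.098 -3.152
vertex -4.578 -2.536 -1.459
endloop
endfacet
facet normal 0.775 -0.256 -0.577
outer loop
vertex -3.47 -3.098 -3.152
vertex -3.042 -3.044 -2.601
vertex -3.395 -3.605 -2.826
endloop
endfacet
facet normal -0.825 -0.387 -0.412
outer loop
vertex -3.47 -3.098 -3.152
vertex -3.395 -3.605 -2.826
vertex -4.578 -2.536 -1.459
endloop
endfacet
facet normal 0.776 -0.257 -0.577
outer loop
vertex -3.395 -3.605 -2.826
vertex -3.042 -3.044 -2.601
vertex -3.054 -3.689 -2.33
endloop
endfacet
facet normal -0.511 -0.834 0.210
outer loop
vertex -3.395 -3.605 -2.826
vertex -3.054 -3.689 -2.33
vertex -4.578 -2.536 -1.459
endloop
endfacet
facet normal 0.776 -0.257 -0.576
outer loop
vertex -3.054 -3.689 -2.33
vertex -3.042 -3.044 -2.601
vertex -2.704 -3.287 -2.038
endloop
endfacet
facet normal 0.011 -0.594 0.805
outer loop
vertex -3.054 -3.689 -2.33
vertex -2.704 -3.287 -2.038
vertex -4.578 -2.536 -1.459
endloop
endfacet
facet normal 0.776 -0.256 -0.576
outer loop
vertex -2.704 -3.287 -2.038
vertex -3.042 -3.044 -2.601
vertex -2.609 -2.702 -2.17
endloop
endfacet
facet normal 0.347 0.152 0.925
outer loop
vertex -2.704 -3.287 -2.038
vertex -2.609 -2.702 -2.17
vertex -4.578 -2.536 -1.459
endloop
endfacet
facet normal 0.011 0.584 -0.812
outer loop
vertex 4.278 -2.437 1.188
vertex 3.871 -3.003 0.775
vertex 3.468 -2.43 1.182
endloop
endfacet
facet normal 0.003 0.812 0.583
outer loop
vertex 4.278 -2.437 1.188
vertex 3.468 -2.43 1.182
vertex 4.256 -3.65 2.877
endloop
endfacet
facet normal 0.002 0.812 0.584
outer loop
vertex 4.256 -3.65 2.877
vertex 3.468 -2.43 1.182
vertex 3.446 -3.644 2.871
endloop
endfacet
facet normal -0.010 -0.583 0.812
outer loop
vertex 4.256 -3.65 2.877
vertex 3.446 -3.644 2.871
vertex 3.849 -4.217 2.465
endloop
endfacet
facet normal 0.009 0.583 -0.812
outer loop
vertex 3.468 -2.43 1.182
vertex 3.871 -3.003 0.775
vertex 3.061 -2.997 0.77
endloop
endfacet
facet normal -0.865 0.413 0.286
outer loop
vertex 3.468 -2.43 1.182
vertex 3.061 -2.997 0.77
vertex 3.446 -3.644 2.871
endloop
endfacet
facet normal -0.864 0.414 0.286
outer loop
vertex 3.446 -3.644 2.871
vertex 3.061 -2.997 0.77
vertex 3.039 -4.21 2.459
endloop
endfacet
facet normal -0.011 -0.583 0.812
outer loop
vertex 3.446 -3.644 2.871
vertex 3.039 -4.21 2.459
vertex 3.849 -4.217 2.465
endloop
endfacet
facet normal 0.009 0.583 -0.812
outer loop
vertex 3.061 -2.997 0.77
vertex 3.871 -3.003 0.775
vertex 3.464 -3.57 0.363
endloop
endfacet
facet normal -0.867 -0.399 -0.298
outer loop
vertex 3.061 -2.997 0.77
vertex 3.464 -3.57 0.363
vertex 3.039 -4.21 2.459
endloop
endfacet
facet normal -0.867 -0.399 -0.298
outer loop
vertex 3.039 -4.21 2.459
vertex 3.464 -3.57 0.363
vertex 3.442 -4.783 2.052
endloop
endfacet
facet normal -0.011 -0.584 0.812
outer loop
vertex 3.039 -4.21 2.459
vertex 3.442 -4.783 2.052
vertex 3.849 -4.217 2.465
endloop
endfacet
facet normal 0.010 0.583 -0.812
outer loop
vertex 3.464 -3.57 0.363
vertex 3.871 -3.003 0.775
vertex 4.274 -3.576 0.369
endloop
endfacet
facet normal -0.002 -0.812 -0.583
outer loop
vertex 3.464 -3.57 0.363
vertex 4.274 -3.576 0.369
vertex 3.442 -4.783 2.052
endloop
endfacet
facet normal -0.003 -0.812 -0.584
outer loop
vertex 3.442 -4.783 2.052
vertex 4.274 -3.576 0.369
vertex 4.252 -4.79 2.058
endloop
endfacet
facet normal -0.011 -0.584 0.812
outer loop
vertex 3.442 -4.783 2.052
vertex 4.252 -4.79 2.058
vertex 3.849 -4.217 2.465
endloop
endfacet
facet normal 0.011 0.583 -0.812
outer loop
vertex 4.274 -3.576 0.369
vertex 3.871 -3.003 0.775
vertex 4.681 -3.01 0.781
endloop
endfacet
facet normal 0.864 -0.413 -0.286
outer loop
vertex 4.274 -3.576 0.369
vertex 4.681 -3.01 0.781
vertex 4.252 -4.79 2.058
endloop
endfacet
facet normal 0.865 -0.413 -0.286
outer loop
vertex 4.252 -4.79 2.058
vertex 4.681 -3.01 0.781
vertex 4.659 -4.223 2.47
endloop
endfacet
facet normal -0.009 -0.583 0.812
outer loop
vertex 4.252 -4.79 2.058
vertex 4.659 -4.223 2.47
vertex 3.849 -4.217 2.465
endloop
endfacet
facet normal 0.011 0.584 -0.812
outer loop
vertex 4.681 -3.01 0.781
vertex 3.871 -3.003 0.775
vertex 4.278 -2.437 1.188
endloop
endfacet
facet normal 0.867 0.399 0.298
outer loop
vertex 4.681 -3.01 0.781
vertex 4.278 -2.437 1.188
vertex 4.659 -4.223 2.47
endloop
endfacet
facet normal 0.867 0.399 0.298
outer loop
vertex 4.659 -4.223 2.47
vertex 4.278 -2.437 1.188
vertex 4.256 -3.65 2.877
endloop
endfacet
facet normal -0.009 -0.583 0.812
outer loop
vertex 4.659 -4.223 2.47
vertex 4.256 -3.65 2.877
vertex 3.849 -4.217 2.465
endloop
endfacet

endsolid


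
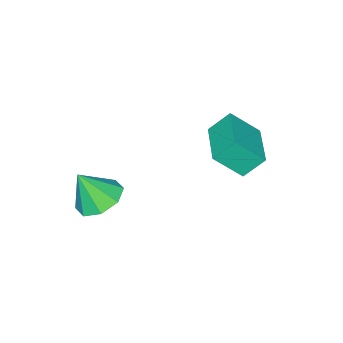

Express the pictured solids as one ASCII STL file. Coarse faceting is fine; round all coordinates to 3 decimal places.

solid 
facet normal -0.322 0.360 -0.875
outer loop
vertex 1.664 -0.628 -1.22
vertex 0.97 0.003 -0.705
vertex 1.983 0.104 -1.036
endloop
endfacet
facet normal 0.907 -0.414 0.076
outer loop
vertex 1.664 -0.628 -1.22
vertex 1.983 0.104 -1.036
vertex 1.51 -0.603 0.765
endloop
endfacet
facet normal -0.322 0.361 -0.875
outer loop
vertex 1.983 0.104 -1.036
vertex 0.97 0.003 -0.705
vertex 1.709 0.776 -0.658
endloop
endfacet
facet normal 0.926 0.197 0.321
outer loop
vertex 1.983 0.104 -1.036
vertex 1.709 0.776 -0.658
vertex 1.51 -0.603 0.765
endloop
endfacet
facet normal -0.321 0.360 -0.876
outer loop
vertex 1.709 0.776 -0.658
vertex 0.97 0.003 -0.705
vertex 1.002 0.996 -0.308
endloop
endfacet
facet normal 0.499 0.587 0.638
outer loop
vertex 1.709 0.776 -0.658
vertex 1.002 0.996 -0.308
vertex 1.51 -0.603 0.765
endloop
endfacet
facet normal -0.321 0.360 -0.876
outer loop
vertex 1.002 0.996 -0.308
vertex 0.97 0.003 -0.705
vertex 0.276 0.634 -0.191
endloop
endfacet
facet normal -0.126 0.525 0.842
outer loop
vertex 1.002 0.996 -0.308
vertex 0.276 0.634 -0.191
vertex 1.51 -0.603 0.765
endloop
endfacet
facet normal -0.321 0.360 -0.876
outer loop
vertex 0.276 0.634 -0.191
vertex 0.97 0.003 -0.705
vertex -0.043 -0.097 -0.375
endloop
endfacet
facet normal -0.581 0.049 0.813
outer loop
vertex 0.276 0.634 -0.191
vertex -0.043 -0.097 -0.375
vertex 1.51 -0.603 0.765
endloop
endfacet
facet normal -0.321 0.361 -0.876
outer loop
vertex -0.043 -0.097 -0.375
vertex 0.97 0.003 -0.705
vertex 0.232 -0.77 -0.753
endloop
endfacet
facet normal -0.600 -0.564 0.567
outer loop
vertex -0.043 -0.097 -0.375
vertex 0.232 -0.77 -0.753
vertex 1.51 -0.603 0.765
endloop
endfacet
facet normal -0.321 0.361 -0.876
outer loop
vertex 0.232 -0.77 -0.753
vertex 0.97 0.003 -0.705
vertex 0.939 -0.99 -1.103
endloop
endfacet
facet normal -0.173 -0.953 0.250
outer loop
vertex 0.232 -0.77 -0.753
vertex 0.939 -0.99 -1.103
vertex 1.51 -0.603 0.765
endloop
endfacet
facet normal -0.321 0.361 -0.875
outer loop
vertex 0.939 -0.99 -1.103
vertex 0.97 0.003 -0.705
vertex 1.664 -0.628 -1.22
endloop
endfacet
facet normal 0.452 -0.891 0.046
outer loop
vertex 0.939 -0.99 -1.103
vertex 1.664 -0.628 -1.22
vertex 1.51 -0.603 0.765
endloop
endfacet
facet normal -0.709 -0.703 -0.055
outer loop
vertex -2.984 2.058 2.042
vertex -3.614 2.624 2.934
vertex -3.755 2.92 0.951
endloop
endfacet
facet normal 0.512 -0.460 -0.725
outer loop
vertex -2.266 4.396 1.066
vertex -2.984 2.058 2.042
vertex -3.755 2.92 0.951
endloop
endfacet
facet normal -0.709 -0.703 -0.055
outer loop
vertex -3.755 2.92 0.951
vertex -3.614 2.624 2.934
vertex -4.385 3.486 1.843
endloop
endfacet
facet normal -0.485 0.542 -0.686
outer loop
vertex -4.385 3.486 1.843
vertex -2.266 4.396 1.066
vertex -3.755 2.92 0.951
endloop
endfacet
facet normal 0.485 -0.542 0.686
outer loop
vertex -2.984 2.058 2.042
vertex -2.125 4.1 3.049
vertex -3.614 2.624 2.934
endloop
endfacet
facet normal 0.512 -0.460 -0.725
outer loop
vertex -1.495 3.534 2.157
vertex -2.984 2.058 2.042
vertex -2.266 4.396 1.066
endloop
endfacet
facet normal 0.485 -0.542 0.686
outer loop
vertex -1.495 3.534 2.157
vertex -2.125 4.1 3.049
vertex -2.984 2.058 2.042
endloop
endfacet
facet normal -0.512 0.460 0.725
outer loop
vertex -3.614 2.624 2.934
vertex -2.125 4.1 3.049
vertex -4.385 3.486 1.843
endloop
endfacet
facet normal -0.485 0.542 -0.686
outer loop
vertex -2.896 4.962 1.958
vertex -2.266 4.396 1.066
vertex -4.385 3.486 1.843
endloop
endfacet
facet normal -0.512 0.460 0.725
outer loop
vertex -4.385 3.486 1.843
vertex -2.125 4.1 3.049
vertex -2.896 4.962 1.958
endloop
endfacet
facet normal 0.709 0.703 0.055
outer loop
vertex -2.896 4.962 1.958
vertex -1.495 3.534 2.157
vertex -2.266 4.396 1.066
endloop
endfacet
facet normal 0.709 0.703 0.055
outer loop
vertex -2.125 4.1 3.049
vertex -1.495 3.534 2.157
vertex -2.896 4.962 1.958
endloop
endfacet

endsolid


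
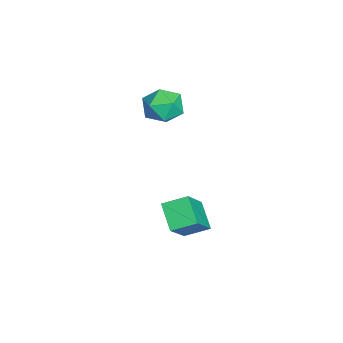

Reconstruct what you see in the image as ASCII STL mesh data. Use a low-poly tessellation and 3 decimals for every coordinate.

solid 
facet normal -0.625 0.214 0.750
outer loop
vertex 1.26 -2.926 1.991
vertex 0.847 -3.565 1.829
vertex 1.439 -3.602 2.333
endloop
endfacet
facet normal 0.029 0.457 0.889
outer loop
vertex 1.26 -2.926 1.991
vertex 1.439 -3.602 2.333
vertex 2.005 -3.135 2.074
endloop
endfacet
facet normal 0.214 0.906 0.365
outer loop
vertex 1.26 -2.926 1.991
vertex 2.005 -3.135 2.074
vertex 1.763 -2.81 1.409
endloop
endfacet
facet normal -0.329 0.939 -0.097
outer loop
vertex 1.26 -2.926 1.991
vertex 1.763 -2.81 1.409
vertex 1.048 -3.076 1.258
endloop
endfacet
facet normal -0.847 0.512 0.140
outer loop
vertex 1.26 -2.926 1.991
vertex 1.048 -3.076 1.258
vertex 0.847 -3.565 1.829
endloop
endfacet
facet normal 0.480 -0.098 0.872
outer loop
vertex 2.005 -3.135 2.074
vertex 1.439 -3.602 2.333
vertex 2.052 -3.904 1.962
endloop
endfacet
facet normal -0.582 -0.491 0.648
outer loop
vertex 1.439 -3.602 2.333
vertex 0.847 -3.565 1.829
vertex 1.337 -4.17 1.811
endloop
endfacet
facet normal -0.941 -0.008 -0.338
outer loop
vertex 0.847 -3.565 1.829
vertex 1.048 -3.076 1.258
vertex 1.095 -3.845 1.146
endloop
endfacet
facet normal -0.101 0.683 -0.723
outer loop
vertex 1.048 -3.076 1.258
vertex 1.763 -2.81 1.409
vertex 1.661 -3.378 0.887
endloop
endfacet
facet normal 0.777 0.629 0.024
outer loop
vertex 1.763 -2.81 1.409
vertex 2.005 -3.135 2.074
vertex 2.253 -3.415 1.391
endloop
endfacet
facet normal 0.329 -0.939 0.097
outer loop
vertex 1.84 -4.054 1.229
vertex 2.052 -3.904 1.962
vertex 1.337 -4.17 1.811
endloop
endfacet
facet normal -0.214 -0.906 -0.365
outer loop
vertex 1.84 -4.054 1.229
vertex 1.337 -4.17 1.811
vertex 1.095 -3.845 1.146
endloop
endfacet
facet normal -0.029 -0.457 -0.889
outer loop
vertex 1.84 -4.054 1.229
vertex 1.095 -3.845 1.146
vertex 1.661 -3.378 0.887
endloop
endfacet
facet normal 0.625 -0.214 -0.750
outer loop
vertex 1.84 -4.054 1.229
vertex 1.661 -3.378 0.887
vertex 2.253 -3.415 1.391
endloop
endfacet
facet normal 0.847 -0.512 -0.140
outer loop
vertex 1.84 -4.054 1.229
vertex 2.253 -3.415 1.391
vertex 2.052 -3.904 1.962
endloop
endfacet
facet normal 0.101 -0.683 0.723
outer loop
vertex 1.337 -4.17 1.811
vertex 2.052 -3.904 1.962
vertex 1.439 -3.602 2.333
endloop
endfacet
facet normal -0.777 -0.629 -0.024
outer loop
vertex 1.095 -3.845 1.146
vertex 1.337 -4.17 1.811
vertex 0.847 -3.565 1.829
endloop
endfacet
facet normal -0.480 0.098 -0.872
outer loop
vertex 1.661 -3.378 0.887
vertex 1.095 -3.845 1.146
vertex 1.048 -3.076 1.258
endloop
endfacet
facet normal 0.582 0.491 -0.648
outer loop
vertex 2.253 -3.415 1.391
vertex 1.661 -3.378 0.887
vertex 1.763 -2.81 1.409
endloop
endfacet
facet normal 0.941 0.008 0.338
outer loop
vertex 2.052 -3.904 1.962
vertex 2.253 -3.415 1.391
vertex 2.005 -3.135 2.074
endloop
endfacet
facet normal -0.656 0.239 -0.716
outer loop
vertex 3.048 -3.038 -2.45
vertex 2.984 -2.177 -2.104
vertex 3.875 -2.715 -3.1
endloop
endfacet
facet normal 0.069 -0.926 -0.372
outer loop
vertex 4.996 -3.123 -1.876
vertex 3.048 -3.038 -2.45
vertex 3.875 -2.715 -3.1
endloop
endfacet
facet normal -0.656 0.238 -0.716
outer loop
vertex 3.875 -2.715 -3.1
vertex 2.984 -2.177 -2.104
vertex 3.81 -1.854 -2.754
endloop
endfacet
facet normal 0.752 0.294 -0.590
outer loop
vertex 3.81 -1.854 -2.754
vertex 4.996 -3.123 -1.876
vertex 3.875 -2.715 -3.1
endloop
endfacet
facet normal -0.752 -0.293 0.591
outer loop
vertex 3.048 -3.038 -2.45
vertex 4.105 -2.585 -0.88
vertex 2.984 -2.177 -2.104
endloop
endfacet
facet normal 0.069 -0.926 -0.372
outer loop
vertex 4.17 -3.446 -1.226
vertex 3.048 -3.038 -2.45
vertex 4.996 -3.123 -1.876
endloop
endfacet
facet normal -0.751 -0.294 0.591
outer loop
vertex 4.17 -3.446 -1.226
vertex 4.105 -2.585 -0.88
vertex 3.048 -3.038 -2.45
endloop
endfacet
facet normal -0.069 0.926 0.372
outer loop
vertex 2.984 -2.177 -2.104
vertex 4.105 -2.585 -0.88
vertex 3.81 -1.854 -2.754
endloop
endfacet
facet normal 0.751 0.293 -0.591
outer loop
vertex 4.932 -2.262 -1.53
vertex 4.996 -3.123 -1.876
vertex 3.81 -1.854 -2.754
endloop
endfacet
facet normal -0.069 0.926 0.372
outer loop
vertex 3.81 -1.854 -2.754
vertex 4.105 -2.585 -0.88
vertex 4.932 -2.262 -1.53
endloop
endfacet
facet normal 0.656 -0.239 0.716
outer loop
vertex 4.932 -2.262 -1.53
vertex 4.17 -3.446 -1.226
vertex 4.996 -3.123 -1.876
endloop
endfacet
facet normal 0.656 -0.238 0.716
outer loop
vertex 4.105 -2.585 -0.88
vertex 4.17 -3.446 -1.226
vertex 4.932 -2.262 -1.53
endloop
endfacet

endsolid


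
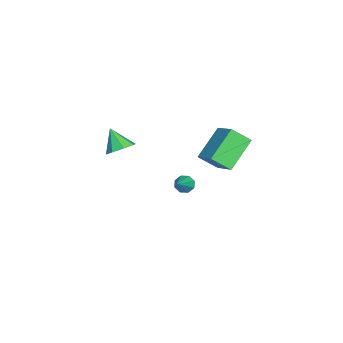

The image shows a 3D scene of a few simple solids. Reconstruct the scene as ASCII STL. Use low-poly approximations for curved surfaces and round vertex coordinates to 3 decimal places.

solid 
facet normal 0.464 0.456 -0.759
outer loop
vertex 0.224 -1.076 1.801
vertex -0.336 -1.301 1.323
vertex -0.215 -0.684 1.768
endloop
endfacet
facet normal 0.199 0.302 0.932
outer loop
vertex 0.224 -1.076 1.801
vertex -0.215 -0.684 1.768
vertex -0.944 -1.899 2.317
endloop
endfacet
facet normal 0.464 0.456 -0.759
outer loop
vertex -0.215 -0.684 1.768
vertex -0.336 -1.301 1.323
vertex -0.725 -0.654 1.474
endloop
endfacet
facet normal -0.388 0.563 0.730
outer loop
vertex -0.215 -0.684 1.768
vertex -0.725 -0.654 1.474
vertex -0.944 -1.899 2.317
endloop
endfacet
facet normal 0.464 0.456 -0.759
outer loop
vertex -0.725 -0.654 1.474
vertex -0.336 -1.301 1.323
vertex -1.007 -1.003 1.092
endloop
endfacet
facet normal -0.877 0.366 0.313
outer loop
vertex -0.725 -0.654 1.474
vertex -1.007 -1.003 1.092
vertex -0.944 -1.899 2.317
endloop
endfacet
facet normal 0.464 0.457 -0.759
outer loop
vertex -1.007 -1.003 1.092
vertex -0.336 -1.301 1.323
vertex -0.896 -1.526 0.845
endloop
endfacet
facet normal -0.982 -0.173 -0.076
outer loop
vertex -1.007 -1.003 1.092
vertex -0.896 -1.526 0.845
vertex -0.944 -1.899 2.317
endloop
endfacet
facet normal 0.464 0.456 -0.759
outer loop
vertex -0.896 -1.526 0.845
vertex -0.336 -1.301 1.323
vertex -0.457 -1.918 0.878
endloop
endfacet
facet normal -0.643 -0.737 -0.208
outer loop
vertex -0.896 -1.526 0.845
vertex -0.457 -1.918 0.878
vertex -0.944 -1.899 2.317
endloop
endfacet
facet normal 0.464 0.456 -0.759
outer loop
vertex -0.457 -1.918 0.878
vertex -0.336 -1.301 1.323
vertex 0.053 -1.948 1.172
endloop
endfacet
facet normal -0.056 -0.998 -0.006
outer loop
vertex -0.457 -1.918 0.878
vertex 0.053 -1.948 1.172
vertex -0.944 -1.899 2.317
endloop
endfacet
facet normal 0.465 0.456 -0.759
outer loop
vertex 0.053 -1.948 1.172
vertex -0.336 -1.301 1.323
vertex 0.335 -1.6 1.554
endloop
endfacet
facet normal 0.433 -0.802 0.411
outer loop
vertex 0.053 -1.948 1.172
vertex 0.335 -1.6 1.554
vertex -0.944 -1.899 2.317
endloop
endfacet
facet normal 0.465 0.456 -0.759
outer loop
vertex 0.335 -1.6 1.554
vertex -0.336 -1.301 1.323
vertex 0.224 -1.076 1.801
endloop
endfacet
facet normal 0.539 -0.263 0.800
outer loop
vertex 0.335 -1.6 1.554
vertex 0.224 -1.076 1.801
vertex -0.944 -1.899 2.317
endloop
endfacet
facet normal -0.794 0.119 -0.596
outer loop
vertex 2.981 2.291 1.022
vertex 2.688 2.087 1.372
vertex 2.839 2.551 1.263
endloop
endfacet
facet normal 0.677 0.664 -0.317
outer loop
vertex 2.981 2.291 1.022
vertex 2.839 2.551 1.263
vertex 3.992 1.893 2.348
endloop
endfacet
facet normal -0.795 0.119 -0.595
outer loop
vertex 2.839 2.551 1.263
vertex 2.688 2.087 1.372
vertex 2.608 2.539 1.569
endloop
endfacet
facet normal 0.288 0.923 0.254
outer loop
vertex 2.839 2.551 1.263
vertex 2.608 2.539 1.569
vertex 3.992 1.893 2.348
endloop
endfacet
facet normal -0.796 0.118 -0.594
outer loop
vertex 2.608 2.539 1.569
vertex 2.688 2.087 1.372
vertex 2.425 2.262 1.759
endloop
endfacet
facet normal -0.143 0.622 0.770
outer loop
vertex 2.608 2.539 1.569
vertex 2.425 2.262 1.759
vertex 3.992 1.893 2.348
endloop
endfacet
facet normal -0.795 0.119 -0.594
outer loop
vertex 2.425 2.262 1.759
vertex 2.688 2.087 1.372
vertex 2.396 1.883 1.722
endloop
endfacet
facet normal -0.364 -0.063 0.929
outer loop
vertex 2.425 2.262 1.759
vertex 2.396 1.883 1.722
vertex 3.992 1.893 2.348
endloop
endfacet
facet normal -0.795 0.118 -0.594
outer loop
vertex 2.396 1.883 1.722
vertex 2.688 2.087 1.372
vertex 2.538 1.622 1.48
endloop
endfacet
facet normal -0.247 -0.728 0.640
outer loop
vertex 2.396 1.883 1.722
vertex 2.538 1.622 1.48
vertex 3.992 1.893 2.348
endloop
endfacet
facet normal -0.794 0.118 -0.597
outer loop
vertex 2.538 1.622 1.48
vertex 2.688 2.087 1.372
vertex 2.769 1.634 1.175
endloop
endfacet
facet normal 0.143 -0.987 0.069
outer loop
vertex 2.538 1.622 1.48
vertex 2.769 1.634 1.175
vertex 3.992 1.893 2.348
endloop
endfacet
facet normal -0.795 0.117 -0.595
outer loop
vertex 2.769 1.634 1.175
vertex 2.688 2.087 1.372
vertex 2.952 1.911 0.985
endloop
endfacet
facet normal 0.574 -0.686 -0.447
outer loop
vertex 2.769 1.634 1.175
vertex 2.952 1.911 0.985
vertex 3.992 1.893 2.348
endloop
endfacet
facet normal -0.794 0.119 -0.596
outer loop
vertex 2.952 1.911 0.985
vertex 2.688 2.087 1.372
vertex 2.981 2.291 1.022
endloop
endfacet
facet normal 0.795 -0.002 -0.607
outer loop
vertex 2.952 1.911 0.985
vertex 2.981 2.291 1.022
vertex 3.992 1.893 2.348
endloop
endfacet
facet normal -0.727 -0.486 -0.485
outer loop
vertex -2.401 2.125 -0.43
vertex -3.781 2.961 0.802
vertex -2.521 3.096 -1.223
endloop
endfacet
facet normal 0.680 -0.412 -0.607
outer loop
vertex -1.379 3.859 -0.462
vertex -2.401 2.125 -0.43
vertex -2.521 3.096 -1.223
endloop
endfacet
facet normal -0.727 -0.486 -0.485
outer loop
vertex -2.521 3.096 -1.223
vertex -3.781 2.961 0.802
vertex -3.901 3.932 0.009
endloop
endfacet
facet normal -0.095 0.771 -0.630
outer loop
vertex -3.901 3.932 0.009
vertex -1.379 3.859 -0.462
vertex -2.521 3.096 -1.223
endloop
endfacet
facet normal 0.095 -0.771 0.630
outer loop
vertex -2.401 2.125 -0.43
vertex -2.639 3.724 1.563
vertex -3.781 2.961 0.802
endloop
endfacet
facet normal 0.680 -0.412 -0.607
outer loop
vertex -1.259 2.888 0.331
vertex -2.401 2.125 -0.43
vertex -1.379 3.859 -0.462
endloop
endfacet
facet normal 0.095 -0.771 0.630
outer loop
vertex -1.259 2.888 0.331
vertex -2.639 3.724 1.563
vertex -2.401 2.125 -0.43
endloop
endfacet
facet normal -0.680 0.412 0.607
outer loop
vertex -3.781 2.961 0.802
vertex -2.639 3.724 1.563
vertex -3.901 3.932 0.009
endloop
endfacet
facet normal -0.095 0.771 -0.630
outer loop
vertex -2.759 4.695 0.77
vertex -1.379 3.859 -0.462
vertex -3.901 3.932 0.009
endloop
endfacet
facet normal -0.680 0.412 0.607
outer loop
vertex -3.901 3.932 0.009
vertex -2.639 3.724 1.563
vertex -2.759 4.695 0.77
endloop
endfacet
facet normal 0.727 0.486 0.485
outer loop
vertex -2.759 4.695 0.77
vertex -1.259 2.888 0.331
vertex -1.379 3.859 -0.462
endloop
endfacet
facet normal 0.727 0.486 0.485
outer loop
vertex -2.639 3.724 1.563
vertex -1.259 2.888 0.331
vertex -2.759 4.695 0.77
endloop
endfacet

endsolid
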